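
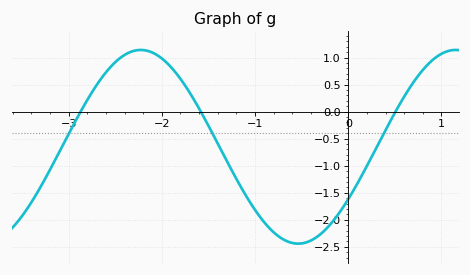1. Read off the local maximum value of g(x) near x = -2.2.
1.14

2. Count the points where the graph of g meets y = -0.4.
3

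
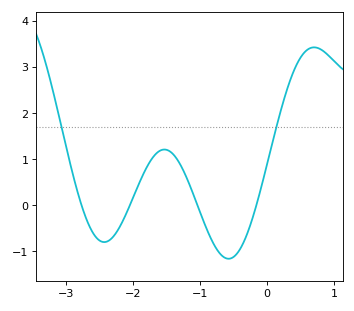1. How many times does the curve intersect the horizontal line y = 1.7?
2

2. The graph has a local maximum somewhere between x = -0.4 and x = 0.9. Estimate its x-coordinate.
0.7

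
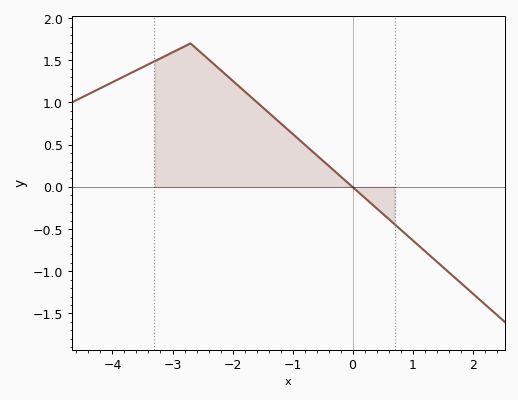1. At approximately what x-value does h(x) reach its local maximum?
-2.7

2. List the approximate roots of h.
-0.003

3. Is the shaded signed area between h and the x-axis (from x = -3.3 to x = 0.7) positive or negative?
positive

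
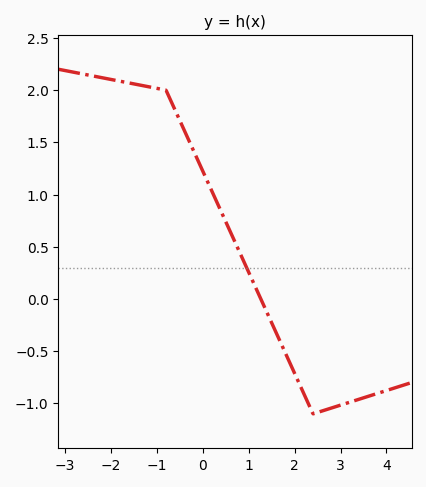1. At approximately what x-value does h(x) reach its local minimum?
2.4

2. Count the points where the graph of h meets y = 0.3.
1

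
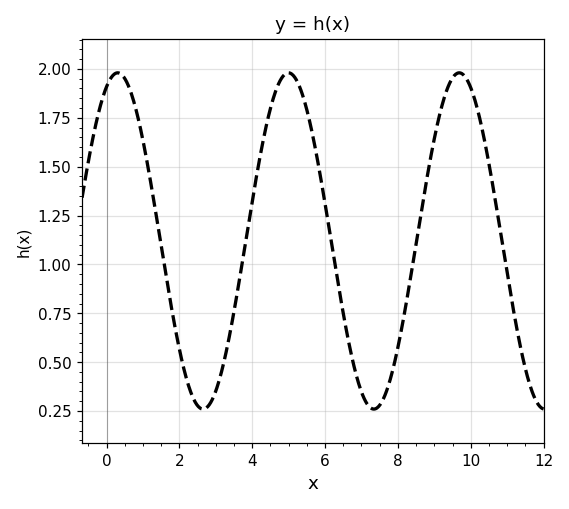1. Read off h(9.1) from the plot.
1.73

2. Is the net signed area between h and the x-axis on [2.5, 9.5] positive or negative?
positive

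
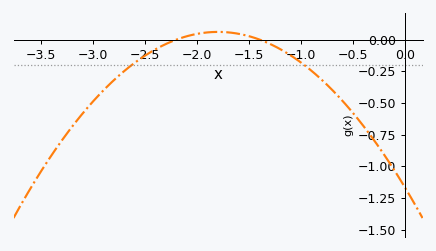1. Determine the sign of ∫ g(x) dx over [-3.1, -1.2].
negative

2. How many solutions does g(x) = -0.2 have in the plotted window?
2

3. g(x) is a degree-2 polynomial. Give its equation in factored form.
y = -0.38(x + 2.2)(x + 1.4)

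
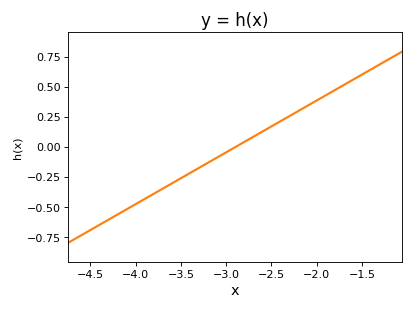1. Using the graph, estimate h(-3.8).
-0.38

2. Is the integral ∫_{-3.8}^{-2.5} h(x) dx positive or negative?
negative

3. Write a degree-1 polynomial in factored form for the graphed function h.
y = 0.43(x + 2.9)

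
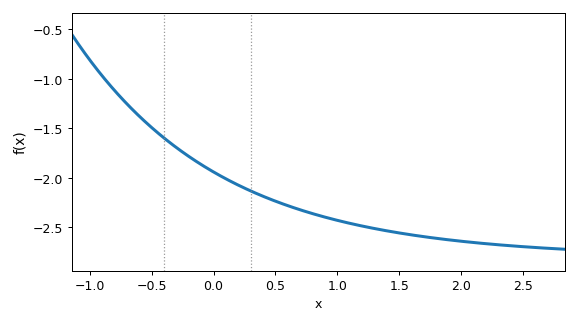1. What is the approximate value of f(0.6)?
-2.3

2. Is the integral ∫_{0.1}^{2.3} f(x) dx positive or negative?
negative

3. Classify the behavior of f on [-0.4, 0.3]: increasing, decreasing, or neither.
decreasing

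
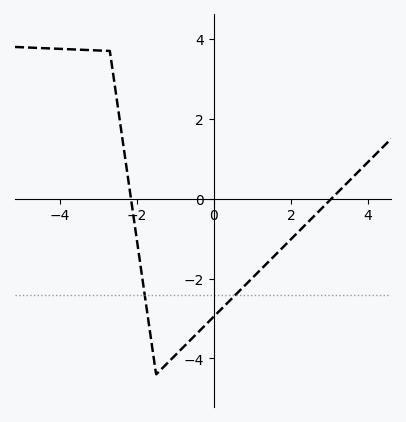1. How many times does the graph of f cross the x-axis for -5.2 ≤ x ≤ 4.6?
2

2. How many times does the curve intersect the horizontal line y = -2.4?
2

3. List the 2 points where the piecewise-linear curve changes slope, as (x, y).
(-2.7, 3.7); (-1.5, -4.4)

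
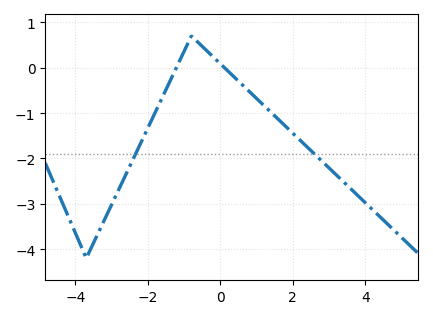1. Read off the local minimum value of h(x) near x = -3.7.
-4.2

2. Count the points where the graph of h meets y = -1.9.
2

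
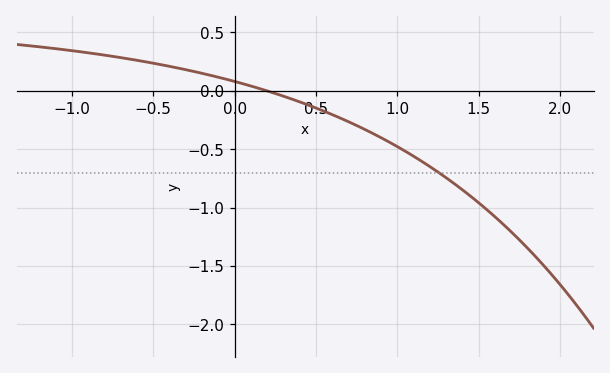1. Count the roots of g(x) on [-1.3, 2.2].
1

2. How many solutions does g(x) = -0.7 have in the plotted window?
1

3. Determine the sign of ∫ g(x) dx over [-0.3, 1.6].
negative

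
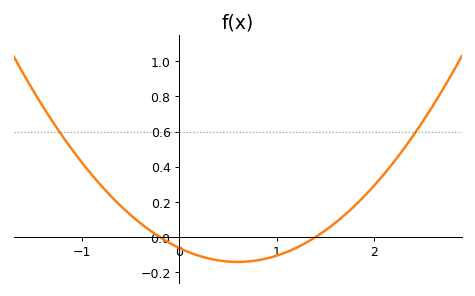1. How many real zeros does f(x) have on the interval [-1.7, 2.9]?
2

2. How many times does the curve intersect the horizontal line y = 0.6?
2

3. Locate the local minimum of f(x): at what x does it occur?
0.6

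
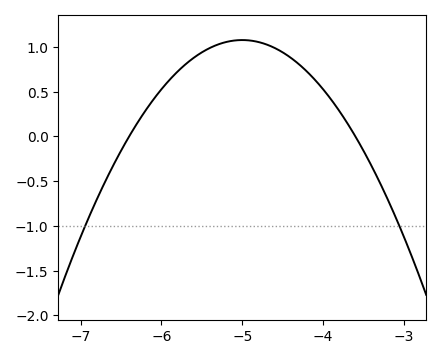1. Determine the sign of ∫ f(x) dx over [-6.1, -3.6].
positive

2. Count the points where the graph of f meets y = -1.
2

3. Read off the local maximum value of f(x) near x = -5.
1.08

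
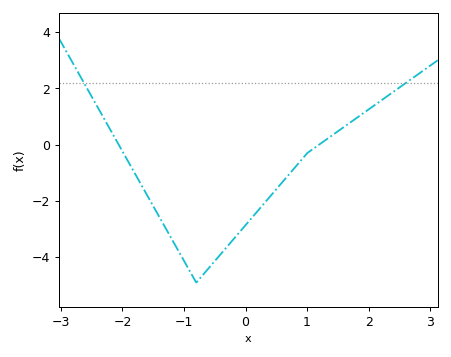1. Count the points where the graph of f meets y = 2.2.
2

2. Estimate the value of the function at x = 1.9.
1.1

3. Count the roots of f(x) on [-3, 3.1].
2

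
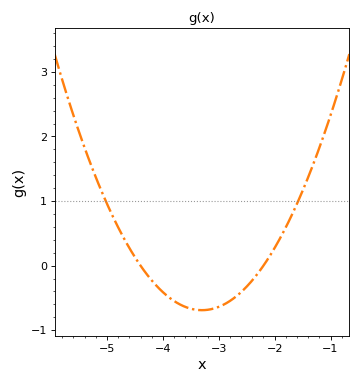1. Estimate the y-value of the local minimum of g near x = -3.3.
-0.69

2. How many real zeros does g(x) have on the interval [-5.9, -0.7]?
2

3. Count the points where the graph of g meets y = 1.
2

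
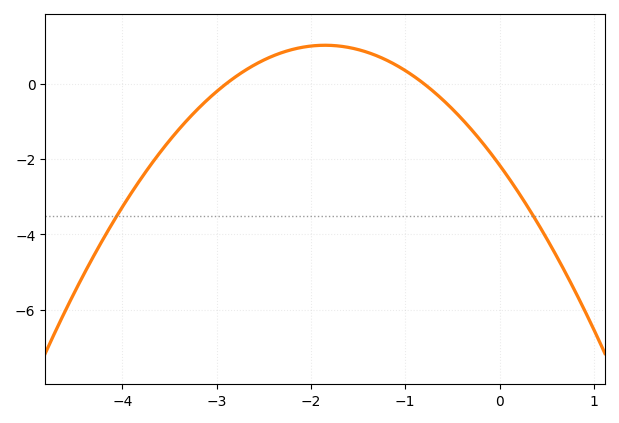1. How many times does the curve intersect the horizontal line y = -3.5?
2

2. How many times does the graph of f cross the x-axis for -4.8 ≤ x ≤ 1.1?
2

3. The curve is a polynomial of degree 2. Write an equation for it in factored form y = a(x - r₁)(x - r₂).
y = -0.93(x + 2.9)(x + 0.8)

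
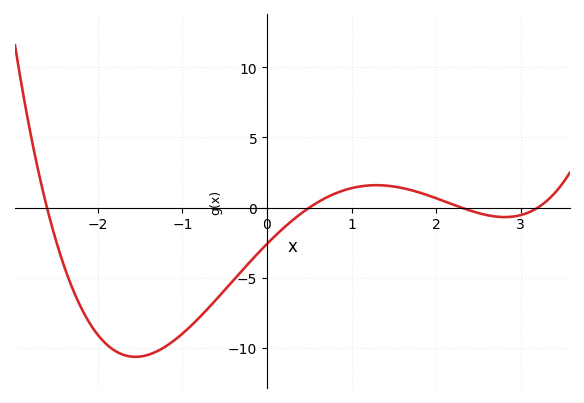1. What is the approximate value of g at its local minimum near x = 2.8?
-0.671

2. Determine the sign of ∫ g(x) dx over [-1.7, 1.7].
negative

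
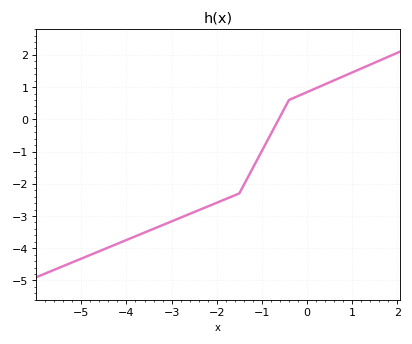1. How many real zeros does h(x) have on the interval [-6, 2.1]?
1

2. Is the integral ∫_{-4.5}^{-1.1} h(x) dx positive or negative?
negative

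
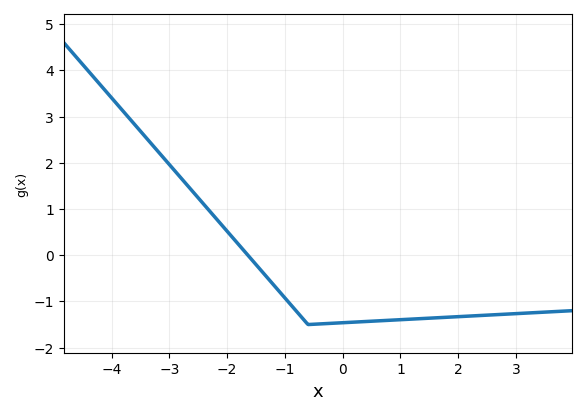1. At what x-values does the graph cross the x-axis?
-1.64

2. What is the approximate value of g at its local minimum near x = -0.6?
-1.5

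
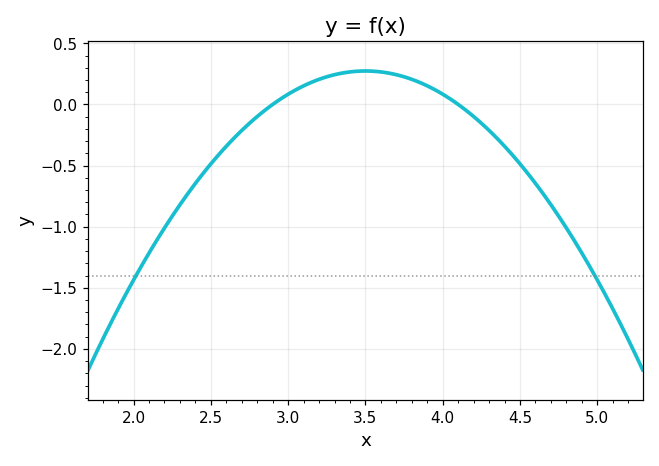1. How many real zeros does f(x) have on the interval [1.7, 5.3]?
2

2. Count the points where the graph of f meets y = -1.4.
2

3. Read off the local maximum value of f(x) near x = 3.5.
0.25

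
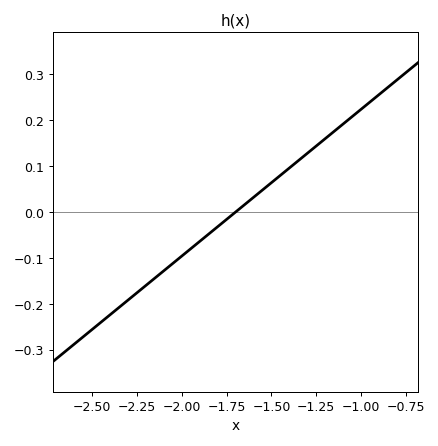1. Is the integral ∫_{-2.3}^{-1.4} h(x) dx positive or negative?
negative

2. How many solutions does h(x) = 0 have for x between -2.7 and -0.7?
1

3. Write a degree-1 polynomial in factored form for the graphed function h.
y = 0.32(x + 1.7)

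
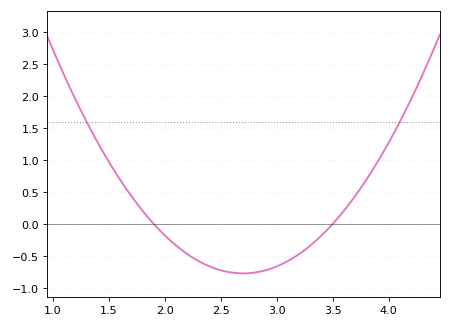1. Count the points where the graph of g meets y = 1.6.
2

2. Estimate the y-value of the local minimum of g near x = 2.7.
-0.774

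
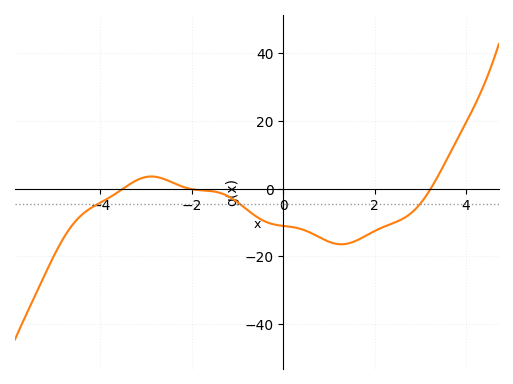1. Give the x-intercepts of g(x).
-3.51, -2.05, 3.23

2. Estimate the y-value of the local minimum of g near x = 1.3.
-16.4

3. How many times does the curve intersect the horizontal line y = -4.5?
3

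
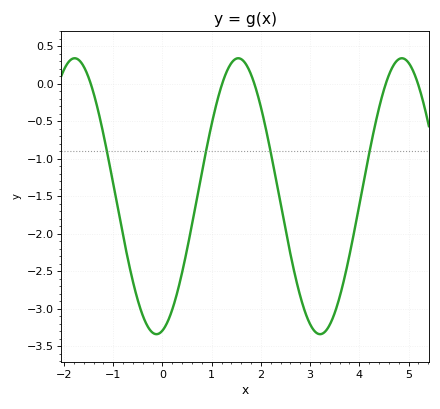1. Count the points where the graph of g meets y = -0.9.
4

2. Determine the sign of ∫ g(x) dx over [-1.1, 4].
negative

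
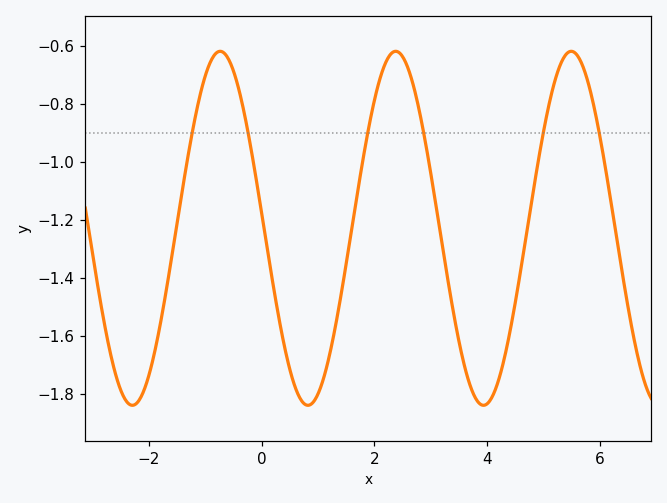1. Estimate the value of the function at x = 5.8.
-0.74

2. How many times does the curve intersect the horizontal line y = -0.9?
6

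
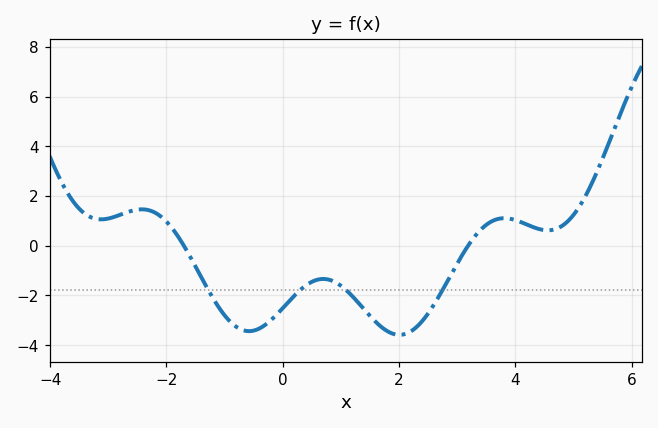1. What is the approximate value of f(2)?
-3.58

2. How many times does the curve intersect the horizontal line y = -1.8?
4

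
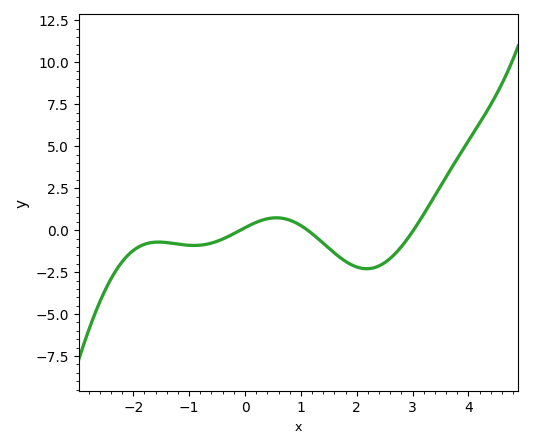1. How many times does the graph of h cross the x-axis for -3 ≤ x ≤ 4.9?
3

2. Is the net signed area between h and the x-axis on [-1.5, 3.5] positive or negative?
negative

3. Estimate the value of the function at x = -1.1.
-0.875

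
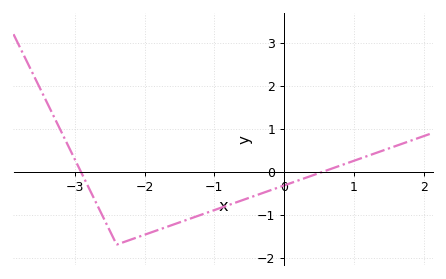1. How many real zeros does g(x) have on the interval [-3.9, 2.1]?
2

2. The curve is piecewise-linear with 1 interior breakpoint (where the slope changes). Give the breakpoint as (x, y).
(-2.4, -1.7)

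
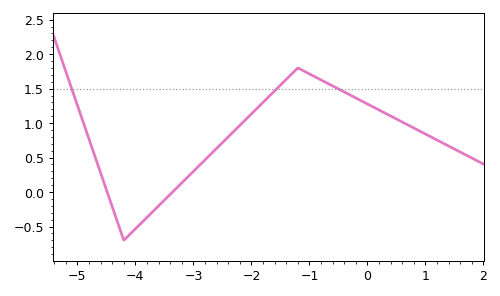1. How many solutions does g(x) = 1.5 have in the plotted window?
3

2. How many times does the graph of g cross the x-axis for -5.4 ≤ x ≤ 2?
2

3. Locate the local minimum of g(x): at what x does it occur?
-4.2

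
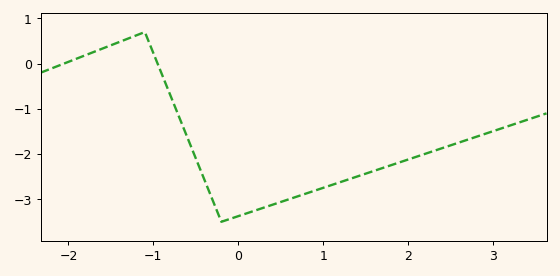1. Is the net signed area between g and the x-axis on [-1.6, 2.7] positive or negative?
negative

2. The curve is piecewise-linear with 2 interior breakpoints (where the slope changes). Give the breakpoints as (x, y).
(-1.1, 0.7); (-0.2, -3.5)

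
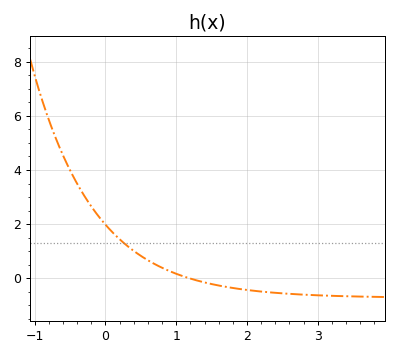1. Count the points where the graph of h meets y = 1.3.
1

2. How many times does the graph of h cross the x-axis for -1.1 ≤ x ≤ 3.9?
1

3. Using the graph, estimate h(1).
0.2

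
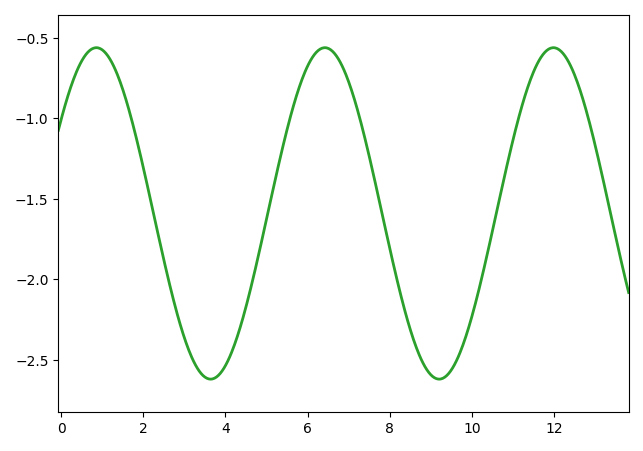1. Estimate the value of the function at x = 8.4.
-2.25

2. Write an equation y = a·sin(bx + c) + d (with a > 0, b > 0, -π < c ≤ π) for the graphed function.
y = 1.03sin(1.1x + 0.6) - 1.59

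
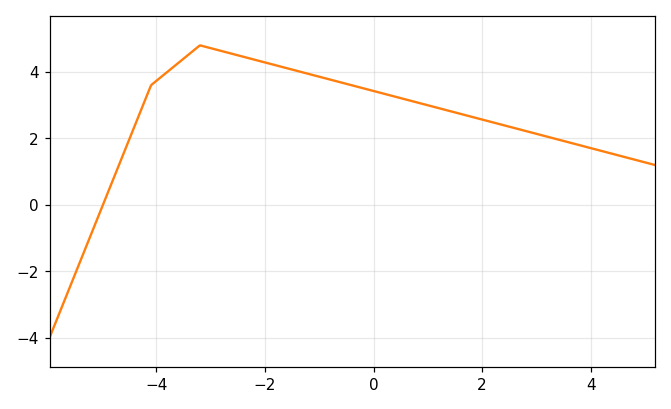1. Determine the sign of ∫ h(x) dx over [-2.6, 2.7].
positive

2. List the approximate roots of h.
-4.99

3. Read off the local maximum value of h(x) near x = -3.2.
4.8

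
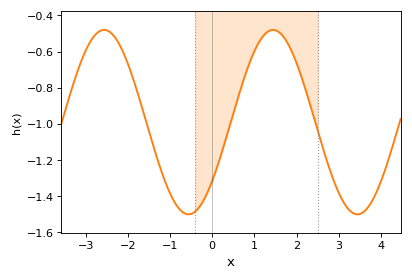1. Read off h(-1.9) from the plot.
-0.74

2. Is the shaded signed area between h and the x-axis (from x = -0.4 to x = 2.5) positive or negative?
negative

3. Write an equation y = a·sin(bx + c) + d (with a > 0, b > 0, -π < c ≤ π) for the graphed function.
y = 0.51sin(1.6x - 0.69) - 0.99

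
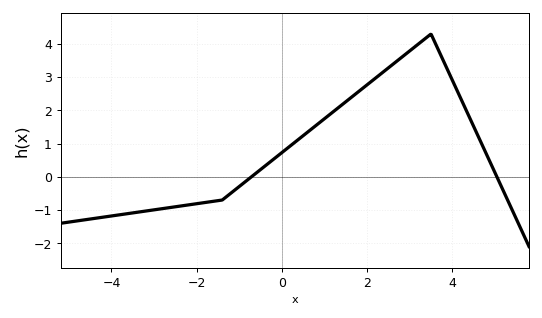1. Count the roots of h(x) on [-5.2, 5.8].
2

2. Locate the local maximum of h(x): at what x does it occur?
3.5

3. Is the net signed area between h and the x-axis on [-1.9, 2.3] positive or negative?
positive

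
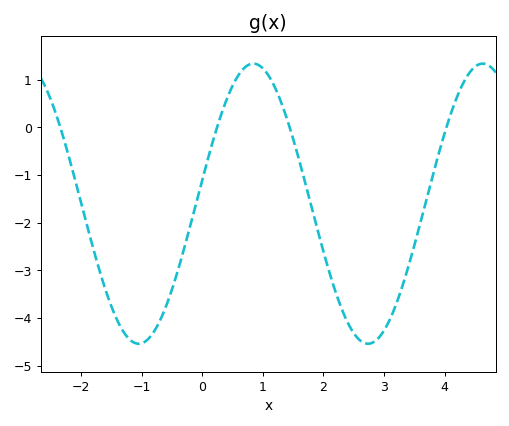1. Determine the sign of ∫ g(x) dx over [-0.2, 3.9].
negative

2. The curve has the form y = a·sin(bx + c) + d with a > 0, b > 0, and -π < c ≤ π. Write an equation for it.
y = 2.94sin(1.7x + 0.17) - 1.6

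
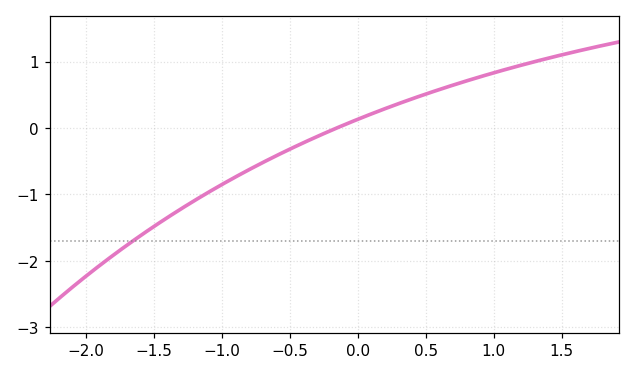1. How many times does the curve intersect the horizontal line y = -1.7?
1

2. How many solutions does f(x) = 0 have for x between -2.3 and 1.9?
1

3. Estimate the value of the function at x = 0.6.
0.578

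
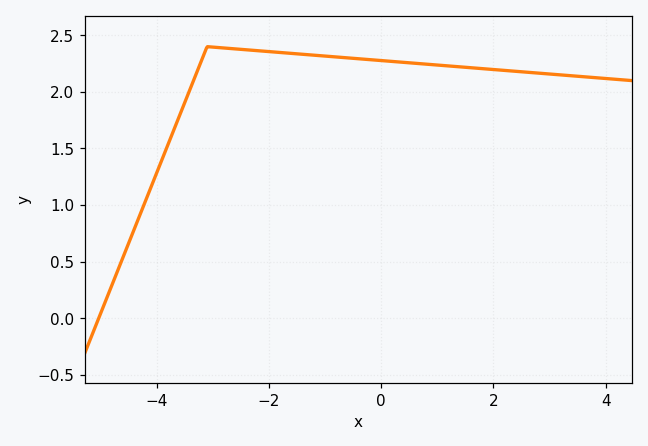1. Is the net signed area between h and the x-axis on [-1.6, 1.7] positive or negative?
positive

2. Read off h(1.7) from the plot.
2.21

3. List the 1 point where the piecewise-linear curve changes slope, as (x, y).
(-3.1, 2.4)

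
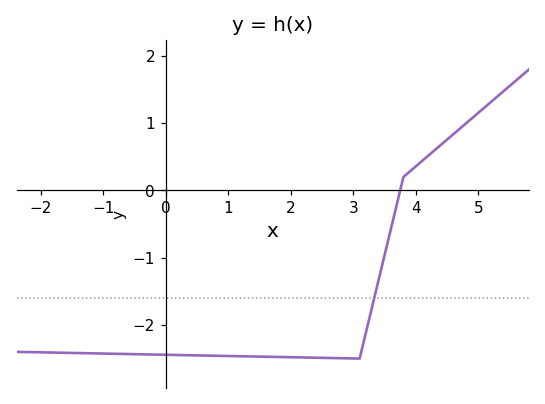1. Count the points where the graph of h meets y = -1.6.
1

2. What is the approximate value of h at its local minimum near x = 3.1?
-2.5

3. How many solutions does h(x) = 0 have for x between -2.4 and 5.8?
1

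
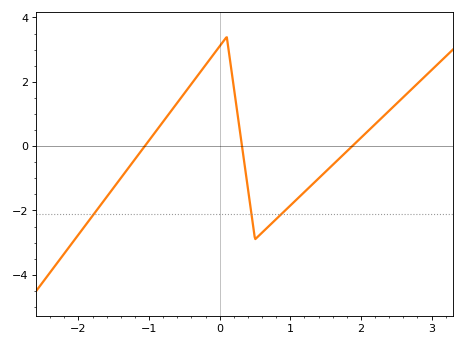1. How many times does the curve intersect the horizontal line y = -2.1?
3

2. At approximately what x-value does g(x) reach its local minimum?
0.5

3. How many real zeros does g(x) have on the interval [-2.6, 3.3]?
3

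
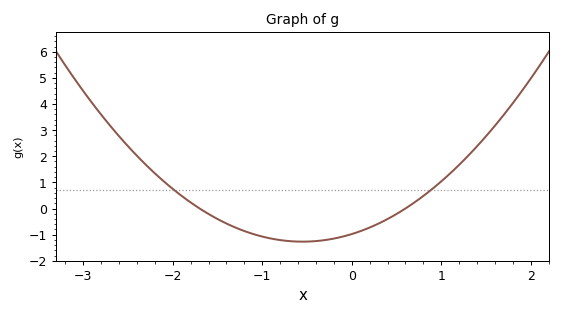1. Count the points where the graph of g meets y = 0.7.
2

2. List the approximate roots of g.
-1.7, 0.6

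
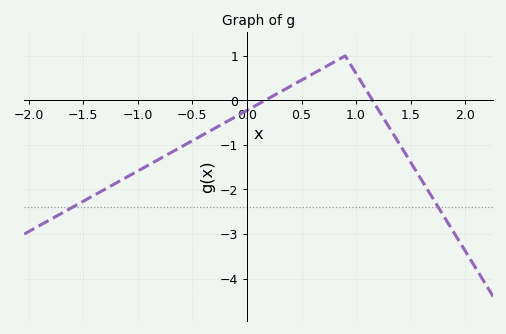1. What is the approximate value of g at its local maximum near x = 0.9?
1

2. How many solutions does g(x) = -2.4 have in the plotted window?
2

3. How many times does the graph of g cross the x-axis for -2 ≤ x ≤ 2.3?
2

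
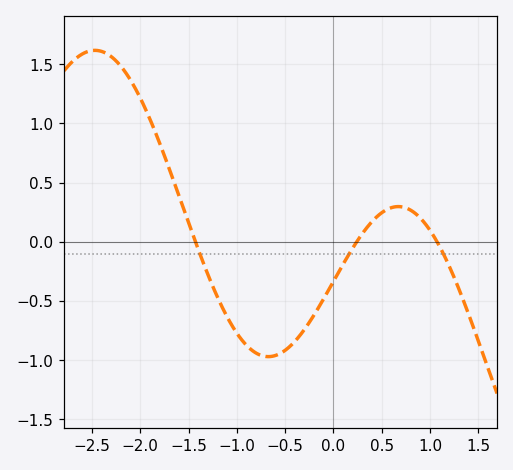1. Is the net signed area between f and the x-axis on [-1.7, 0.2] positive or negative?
negative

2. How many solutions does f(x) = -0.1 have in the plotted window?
3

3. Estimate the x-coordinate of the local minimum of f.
-0.7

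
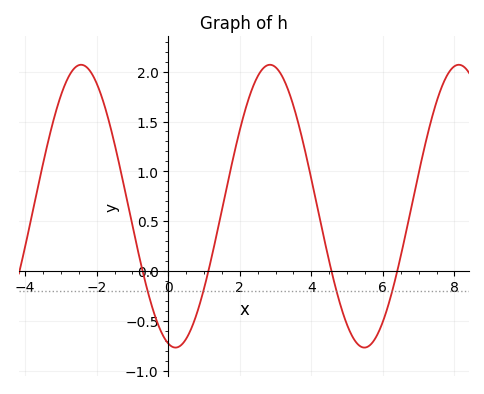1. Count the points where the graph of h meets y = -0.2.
4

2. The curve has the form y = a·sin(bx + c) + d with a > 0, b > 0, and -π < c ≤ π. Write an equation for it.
y = 1.42sin(1.2x - 1.8) + 0.65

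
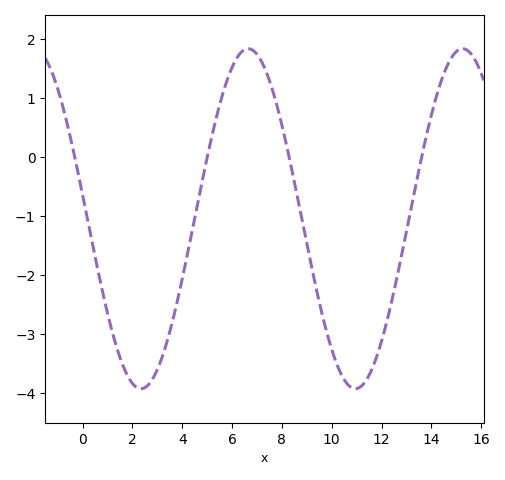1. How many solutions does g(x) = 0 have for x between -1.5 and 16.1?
4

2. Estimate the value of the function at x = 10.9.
-3.92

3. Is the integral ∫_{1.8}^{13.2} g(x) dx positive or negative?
negative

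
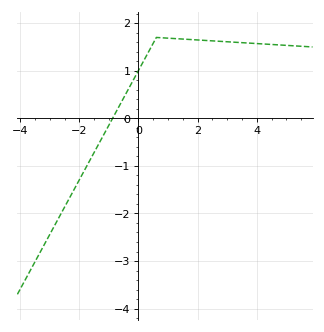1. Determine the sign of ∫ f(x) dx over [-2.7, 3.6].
positive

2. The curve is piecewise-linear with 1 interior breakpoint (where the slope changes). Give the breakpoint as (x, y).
(0.6, 1.7)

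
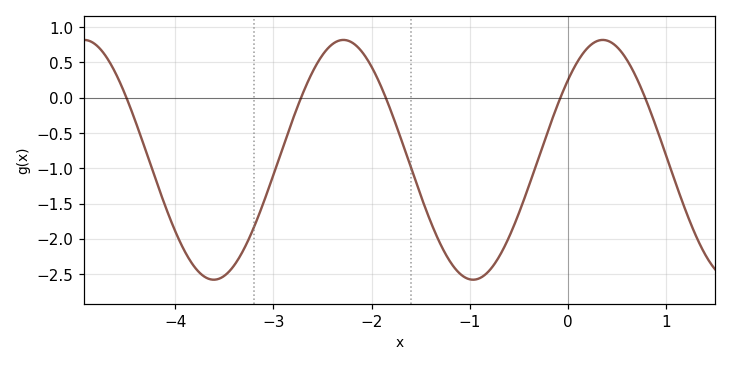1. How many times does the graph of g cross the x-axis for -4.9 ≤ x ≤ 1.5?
5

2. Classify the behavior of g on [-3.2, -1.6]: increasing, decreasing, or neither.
neither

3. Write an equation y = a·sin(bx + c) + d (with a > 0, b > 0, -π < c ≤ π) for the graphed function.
y = 1.7sin(2.4x + 0.73) - 0.88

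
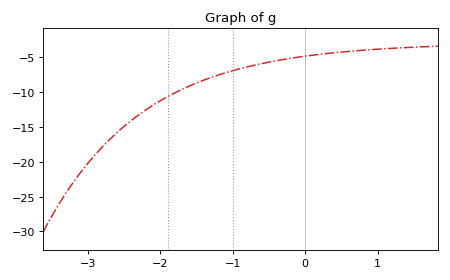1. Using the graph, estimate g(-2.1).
-12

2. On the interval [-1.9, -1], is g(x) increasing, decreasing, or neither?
increasing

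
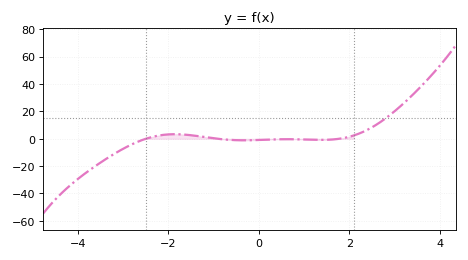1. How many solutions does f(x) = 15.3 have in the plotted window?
1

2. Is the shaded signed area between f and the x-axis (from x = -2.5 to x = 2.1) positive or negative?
positive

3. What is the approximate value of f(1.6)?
-0.597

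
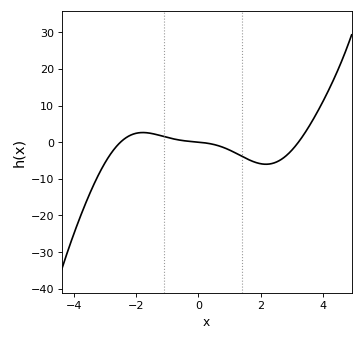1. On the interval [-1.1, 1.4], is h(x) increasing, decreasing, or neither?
decreasing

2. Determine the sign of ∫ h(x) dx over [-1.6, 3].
negative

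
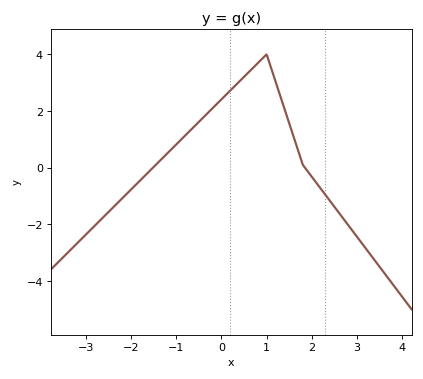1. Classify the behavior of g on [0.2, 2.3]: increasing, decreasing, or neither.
neither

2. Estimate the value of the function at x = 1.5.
1.6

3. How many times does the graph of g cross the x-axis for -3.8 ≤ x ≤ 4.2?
2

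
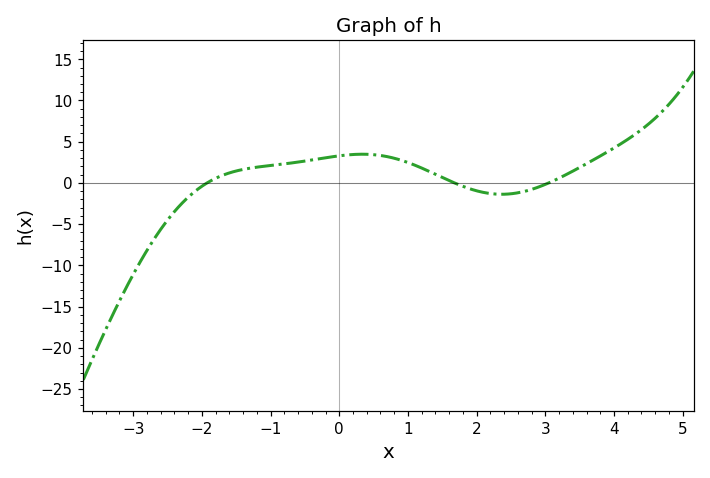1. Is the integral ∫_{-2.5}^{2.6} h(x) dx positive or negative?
positive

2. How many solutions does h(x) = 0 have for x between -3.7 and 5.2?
3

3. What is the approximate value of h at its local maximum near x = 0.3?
3.5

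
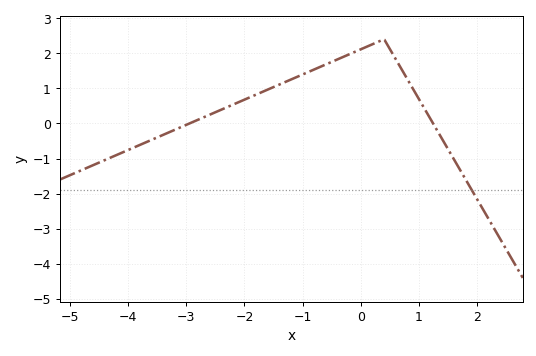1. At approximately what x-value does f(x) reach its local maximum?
0.4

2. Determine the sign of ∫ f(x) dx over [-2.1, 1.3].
positive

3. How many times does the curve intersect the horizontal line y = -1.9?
1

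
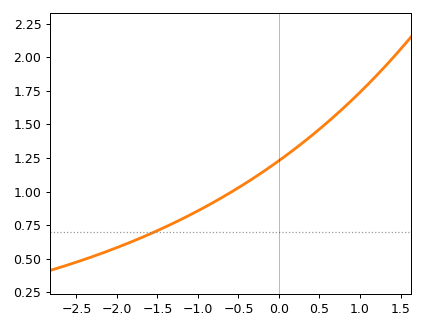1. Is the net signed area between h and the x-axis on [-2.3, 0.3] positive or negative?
positive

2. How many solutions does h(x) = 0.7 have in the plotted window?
1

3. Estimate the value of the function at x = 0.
1.23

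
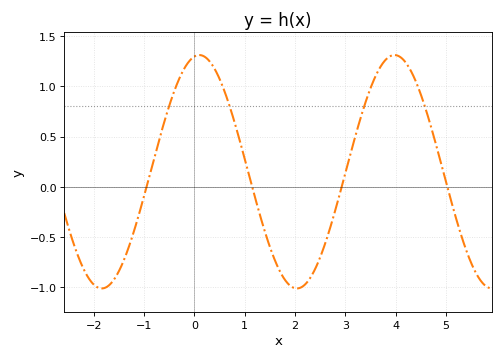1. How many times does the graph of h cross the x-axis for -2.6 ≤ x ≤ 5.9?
4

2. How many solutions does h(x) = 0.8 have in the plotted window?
4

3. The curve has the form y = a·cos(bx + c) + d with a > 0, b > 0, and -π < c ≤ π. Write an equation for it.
y = 1.16cos(1.62x - 0.162) + 0.15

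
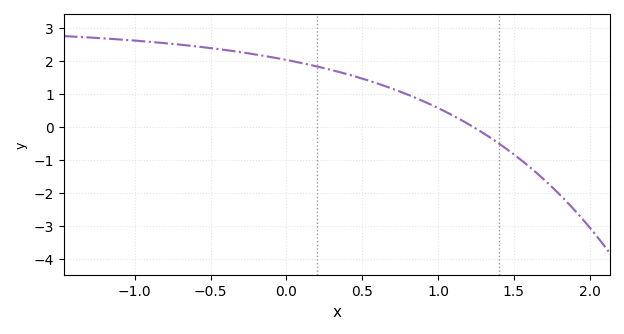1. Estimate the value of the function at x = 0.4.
1.6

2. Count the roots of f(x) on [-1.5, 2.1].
1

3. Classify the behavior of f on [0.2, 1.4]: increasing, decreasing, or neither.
decreasing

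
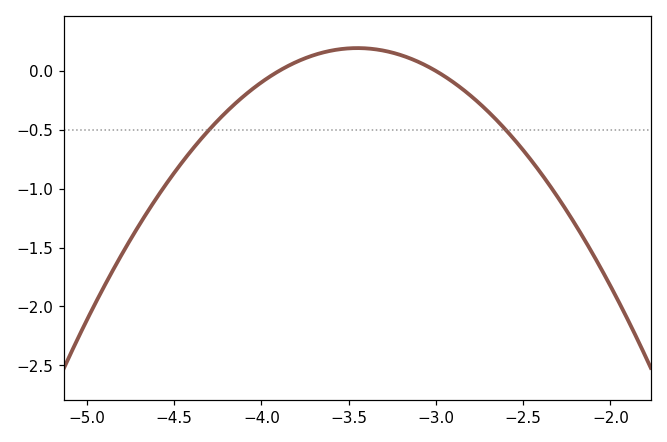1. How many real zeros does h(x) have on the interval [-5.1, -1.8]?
2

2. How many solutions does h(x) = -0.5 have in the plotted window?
2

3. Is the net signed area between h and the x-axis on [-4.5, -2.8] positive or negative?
negative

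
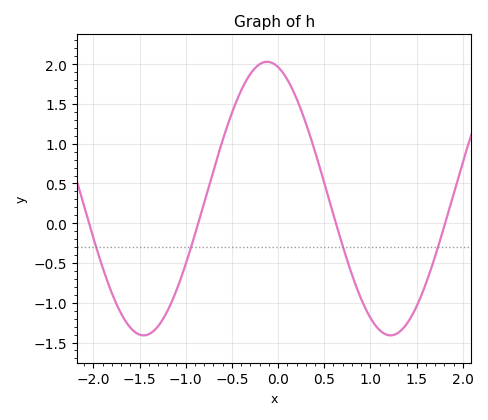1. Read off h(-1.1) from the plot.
-0.843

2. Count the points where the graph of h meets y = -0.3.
4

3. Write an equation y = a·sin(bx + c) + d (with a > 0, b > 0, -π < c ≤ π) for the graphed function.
y = 1.72sin(2.35x + 1.85) + 0.31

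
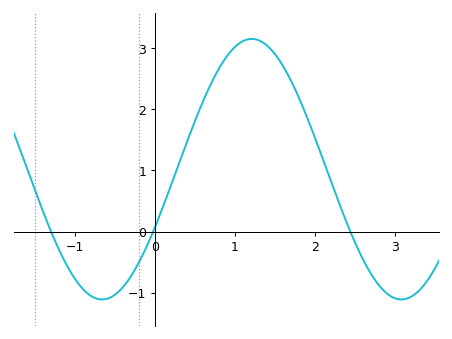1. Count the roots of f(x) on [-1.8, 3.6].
3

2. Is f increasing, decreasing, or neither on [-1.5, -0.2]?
neither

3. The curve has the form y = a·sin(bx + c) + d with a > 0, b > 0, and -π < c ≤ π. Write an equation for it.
y = 2.13sin(1.68x - 0.462) + 1.02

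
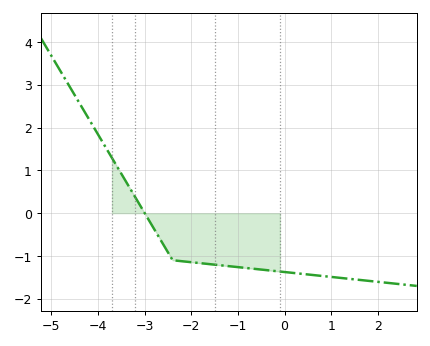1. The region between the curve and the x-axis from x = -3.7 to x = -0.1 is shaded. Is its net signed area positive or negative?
negative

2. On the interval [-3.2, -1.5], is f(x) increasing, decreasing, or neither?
decreasing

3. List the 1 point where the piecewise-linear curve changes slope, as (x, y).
(-2.4, -1.1)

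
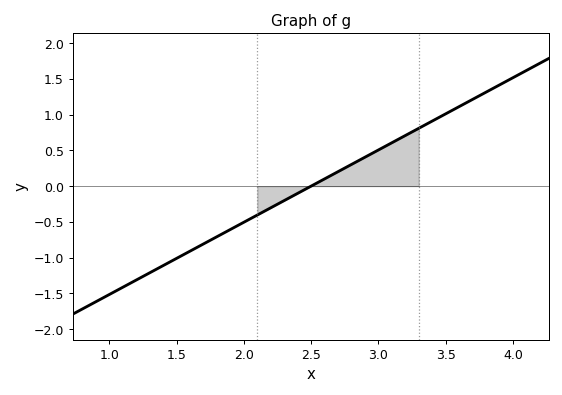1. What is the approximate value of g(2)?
-0.5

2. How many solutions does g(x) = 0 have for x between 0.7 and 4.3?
1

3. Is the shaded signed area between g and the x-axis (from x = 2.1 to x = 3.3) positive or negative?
positive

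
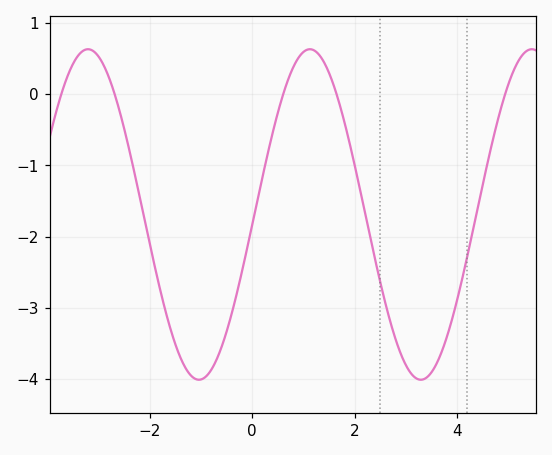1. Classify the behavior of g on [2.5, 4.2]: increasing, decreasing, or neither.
neither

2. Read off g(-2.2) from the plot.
-1.4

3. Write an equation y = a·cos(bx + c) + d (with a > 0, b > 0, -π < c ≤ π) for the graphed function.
y = 2.32cos(1.4x - 1.6) - 1.69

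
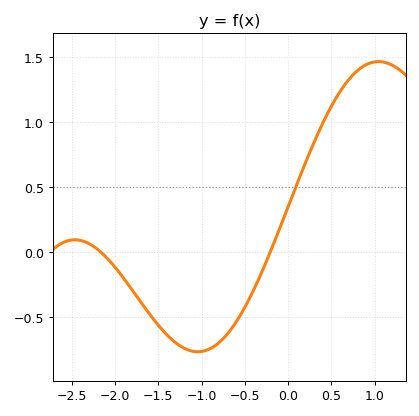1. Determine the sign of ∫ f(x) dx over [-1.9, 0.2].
negative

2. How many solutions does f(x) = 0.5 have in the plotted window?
1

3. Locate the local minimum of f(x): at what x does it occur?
-1.04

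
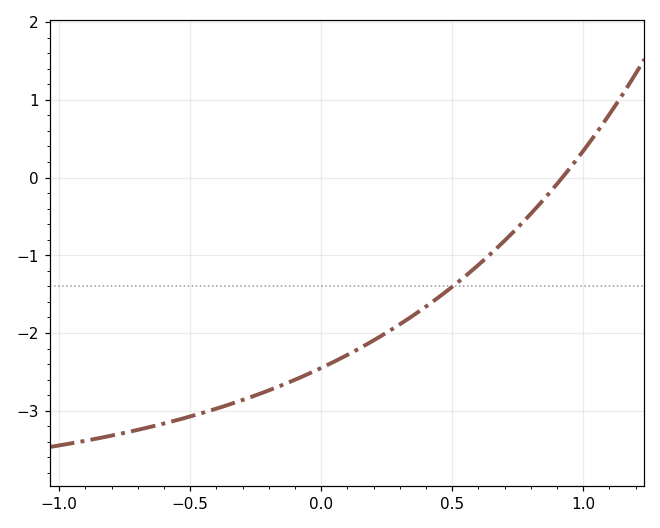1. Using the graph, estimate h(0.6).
-1.1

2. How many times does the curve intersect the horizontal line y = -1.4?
1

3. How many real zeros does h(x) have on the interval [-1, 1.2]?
1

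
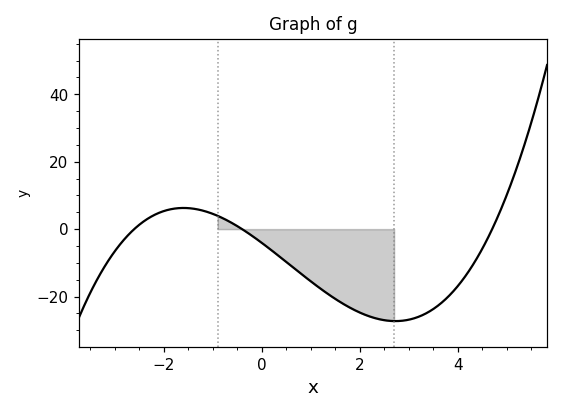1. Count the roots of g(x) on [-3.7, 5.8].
3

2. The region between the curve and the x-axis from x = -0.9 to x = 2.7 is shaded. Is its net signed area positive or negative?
negative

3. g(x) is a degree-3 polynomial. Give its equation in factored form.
y = 0.83(x + 2.6)(x + 0.4)(x - 4.7)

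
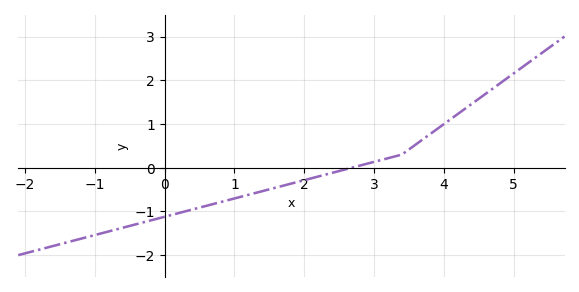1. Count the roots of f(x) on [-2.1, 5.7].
1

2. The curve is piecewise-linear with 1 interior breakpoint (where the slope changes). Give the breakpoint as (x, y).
(3.4, 0.3)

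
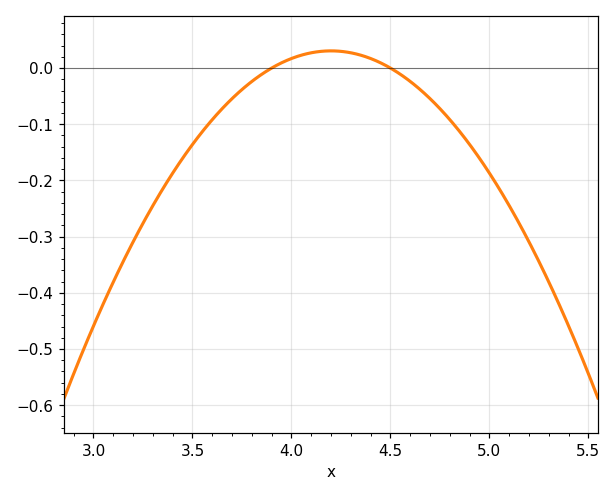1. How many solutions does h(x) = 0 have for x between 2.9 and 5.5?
2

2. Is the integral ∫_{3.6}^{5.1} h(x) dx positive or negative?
negative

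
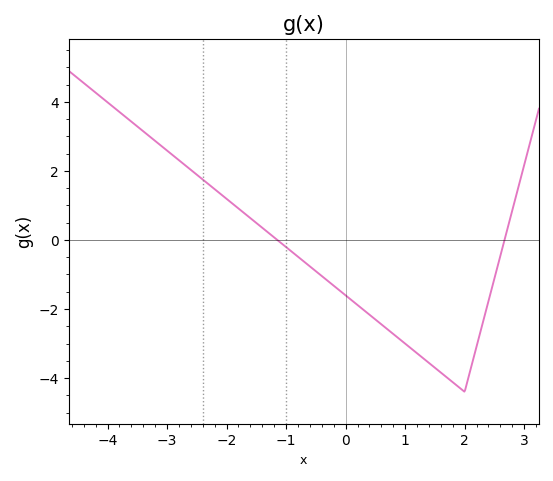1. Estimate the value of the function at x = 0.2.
-1.8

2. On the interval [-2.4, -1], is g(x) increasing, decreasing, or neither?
decreasing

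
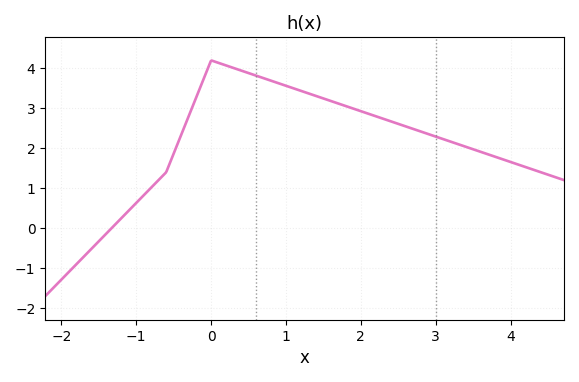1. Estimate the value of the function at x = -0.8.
1.02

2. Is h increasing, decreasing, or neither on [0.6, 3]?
decreasing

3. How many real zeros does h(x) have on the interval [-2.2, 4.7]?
1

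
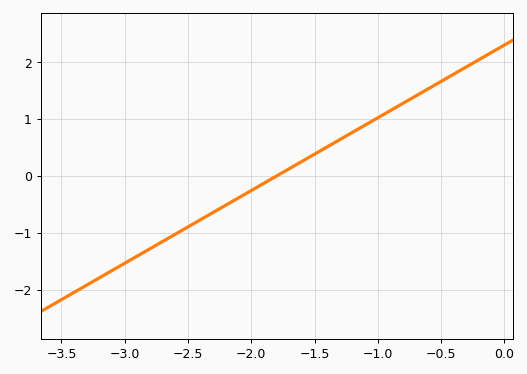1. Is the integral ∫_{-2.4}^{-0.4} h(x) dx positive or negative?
positive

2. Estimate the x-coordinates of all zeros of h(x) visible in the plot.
-1.8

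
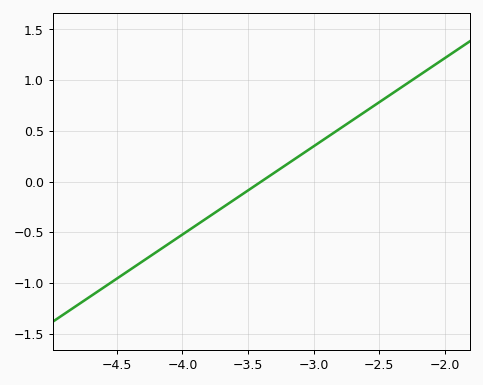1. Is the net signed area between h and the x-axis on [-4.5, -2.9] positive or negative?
negative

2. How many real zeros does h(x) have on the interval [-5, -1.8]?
1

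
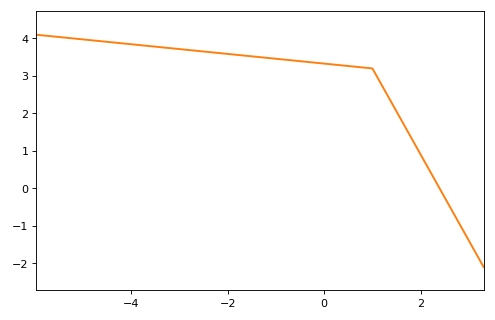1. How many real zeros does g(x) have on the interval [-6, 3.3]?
1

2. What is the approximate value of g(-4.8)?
3.9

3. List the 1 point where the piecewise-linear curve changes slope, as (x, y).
(1, 3.2)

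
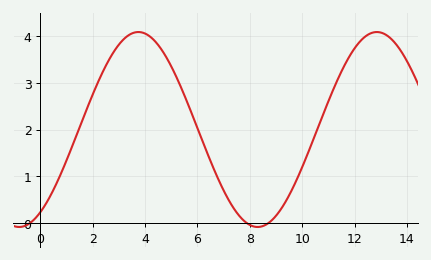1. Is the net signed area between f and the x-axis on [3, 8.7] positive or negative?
positive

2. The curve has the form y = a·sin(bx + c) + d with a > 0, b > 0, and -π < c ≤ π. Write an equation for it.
y = 2.08sin(0.69x - 1.01) + 2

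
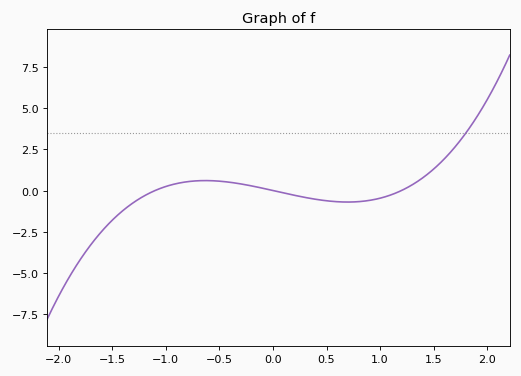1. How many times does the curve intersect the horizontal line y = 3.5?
1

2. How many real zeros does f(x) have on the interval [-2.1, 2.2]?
3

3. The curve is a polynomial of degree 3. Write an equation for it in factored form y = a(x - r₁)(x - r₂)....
y = 1.11(x + 1.1)(x - 0)(x - 1.2)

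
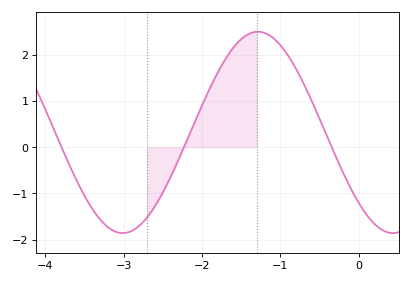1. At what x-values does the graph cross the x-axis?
-3.79, -2.23, -0.343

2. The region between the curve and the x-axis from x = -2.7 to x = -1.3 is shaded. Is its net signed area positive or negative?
positive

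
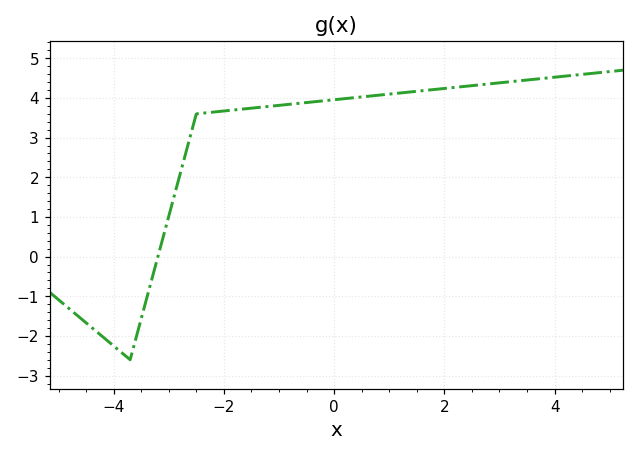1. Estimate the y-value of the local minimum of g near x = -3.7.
-2.6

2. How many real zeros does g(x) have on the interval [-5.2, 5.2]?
1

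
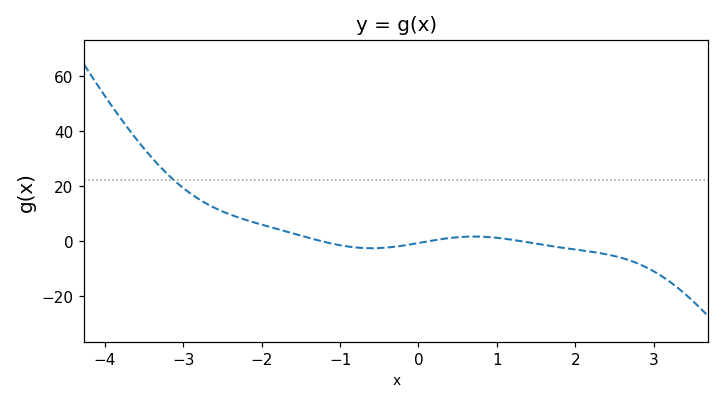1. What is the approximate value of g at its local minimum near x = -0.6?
-2.65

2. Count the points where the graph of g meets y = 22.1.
1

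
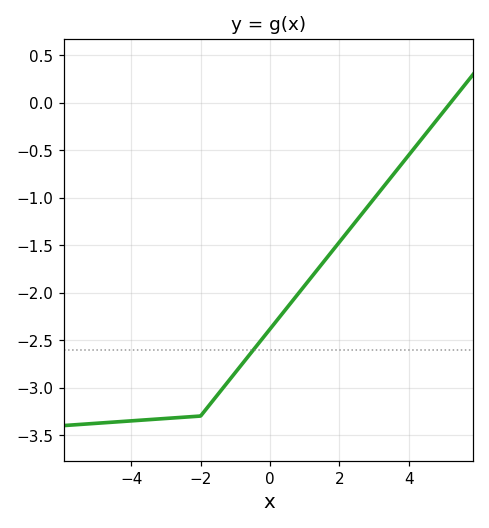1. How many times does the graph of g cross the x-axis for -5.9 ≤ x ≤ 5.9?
1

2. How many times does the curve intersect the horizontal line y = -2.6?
1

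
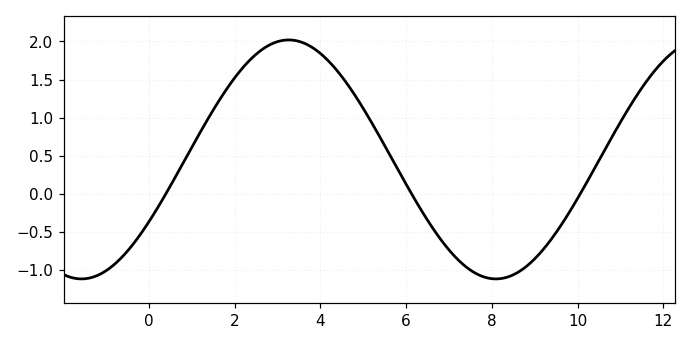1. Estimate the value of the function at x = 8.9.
-0.9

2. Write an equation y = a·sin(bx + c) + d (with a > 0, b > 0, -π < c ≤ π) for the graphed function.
y = 1.57sin(0.65x - 0.55) + 0.45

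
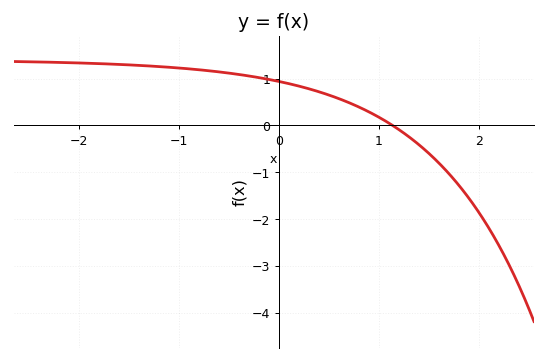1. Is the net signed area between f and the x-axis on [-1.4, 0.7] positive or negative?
positive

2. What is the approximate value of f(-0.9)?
1.2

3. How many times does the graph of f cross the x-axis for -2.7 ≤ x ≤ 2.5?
1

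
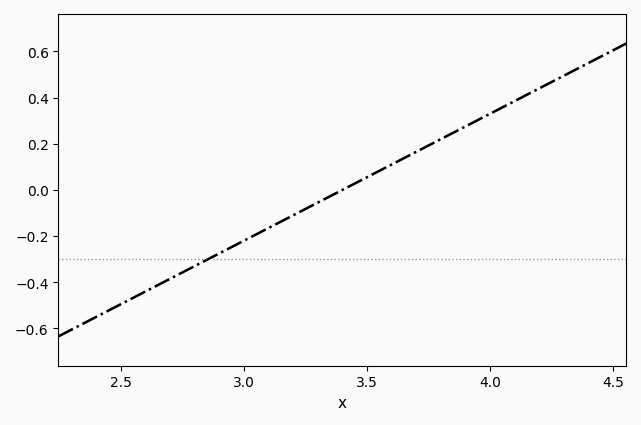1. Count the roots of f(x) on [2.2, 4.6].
1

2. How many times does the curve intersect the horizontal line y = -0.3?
1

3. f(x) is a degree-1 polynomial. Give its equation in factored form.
y = 0.55(x - 3.4)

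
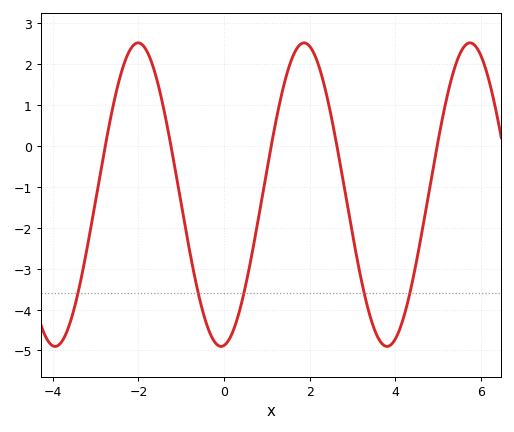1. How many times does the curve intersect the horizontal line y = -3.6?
5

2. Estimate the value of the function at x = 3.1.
-2.7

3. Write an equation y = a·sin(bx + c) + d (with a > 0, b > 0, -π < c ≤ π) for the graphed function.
y = 3.71sin(1.6x - 1.5) - 1.19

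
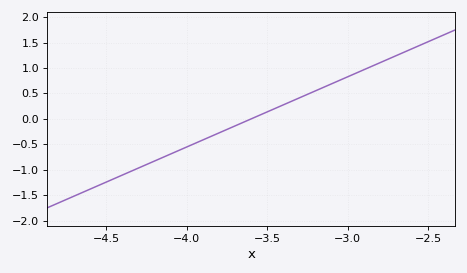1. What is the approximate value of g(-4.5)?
-1.25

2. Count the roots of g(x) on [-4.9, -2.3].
1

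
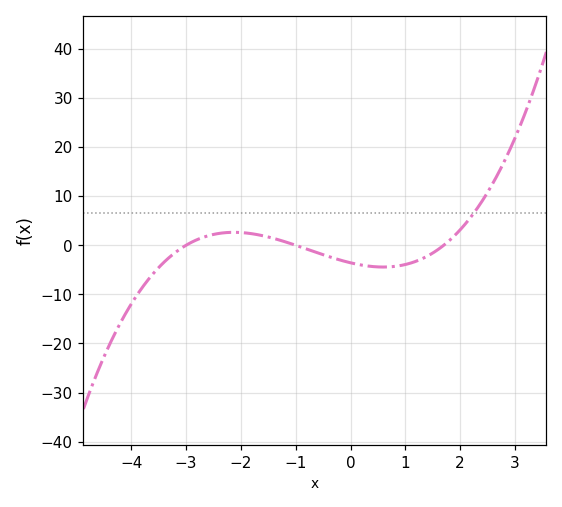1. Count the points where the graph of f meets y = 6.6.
1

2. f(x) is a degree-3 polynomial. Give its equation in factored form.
y = 0.7(x + 3)(x + 1)(x - 1.7)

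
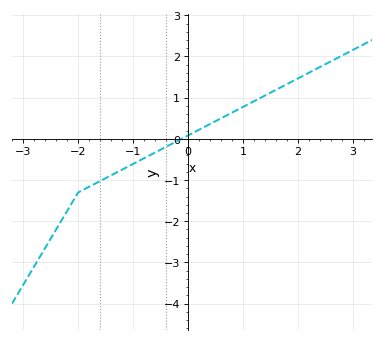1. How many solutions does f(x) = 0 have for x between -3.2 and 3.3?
1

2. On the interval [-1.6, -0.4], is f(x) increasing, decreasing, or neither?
increasing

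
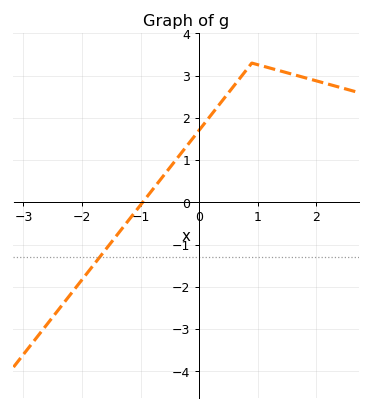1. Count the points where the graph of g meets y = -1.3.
1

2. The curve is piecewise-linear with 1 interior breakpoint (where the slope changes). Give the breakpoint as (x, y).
(0.9, 3.3)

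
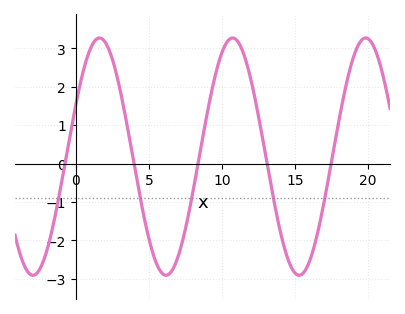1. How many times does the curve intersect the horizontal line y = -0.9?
5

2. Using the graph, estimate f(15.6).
-2.84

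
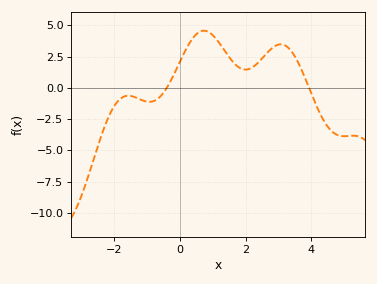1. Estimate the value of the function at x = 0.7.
4.6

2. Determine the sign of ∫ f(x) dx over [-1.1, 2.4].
positive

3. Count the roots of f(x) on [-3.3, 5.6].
2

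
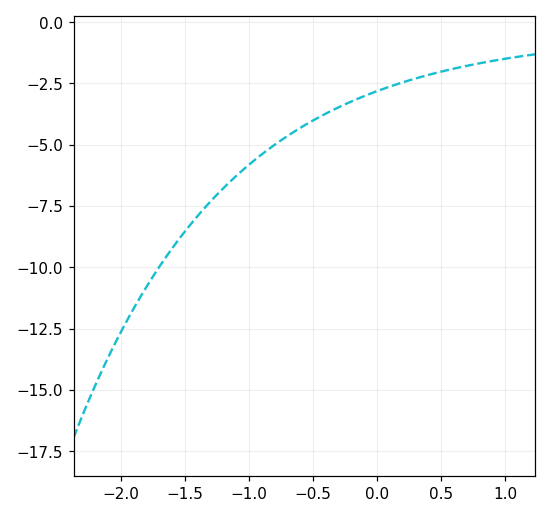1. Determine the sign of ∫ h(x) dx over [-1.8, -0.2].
negative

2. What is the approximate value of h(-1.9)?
-11.6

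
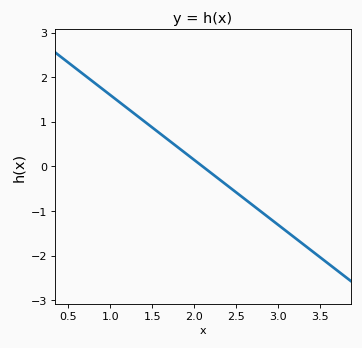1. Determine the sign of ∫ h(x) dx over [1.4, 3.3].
negative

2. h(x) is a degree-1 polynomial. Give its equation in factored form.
y = -1.46(x - 2.1)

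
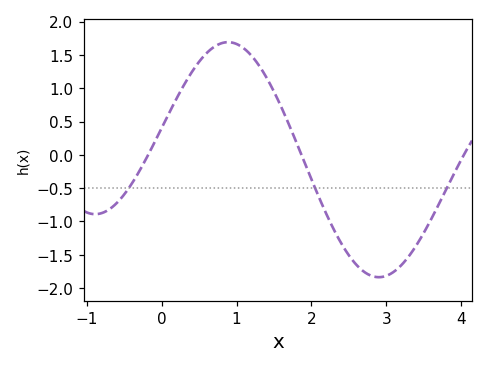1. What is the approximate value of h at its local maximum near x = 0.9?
1.7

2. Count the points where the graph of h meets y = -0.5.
3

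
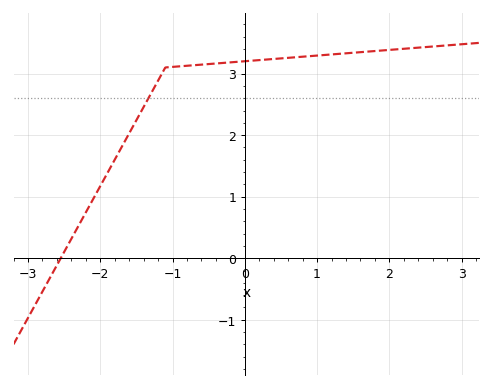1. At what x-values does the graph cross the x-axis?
-2.5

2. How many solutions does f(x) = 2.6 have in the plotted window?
1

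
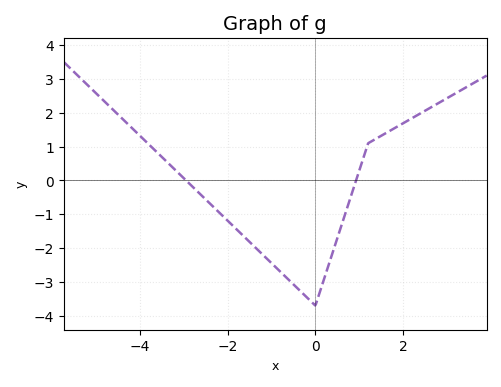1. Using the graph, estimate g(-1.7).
-1.56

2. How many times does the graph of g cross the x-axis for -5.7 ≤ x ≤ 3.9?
2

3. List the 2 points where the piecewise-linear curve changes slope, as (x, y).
(0, -3.7); (1.2, 1.1)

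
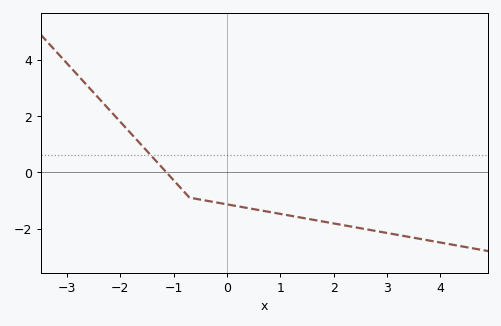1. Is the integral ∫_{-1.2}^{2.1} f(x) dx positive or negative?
negative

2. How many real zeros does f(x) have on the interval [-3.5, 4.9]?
1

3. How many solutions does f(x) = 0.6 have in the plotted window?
1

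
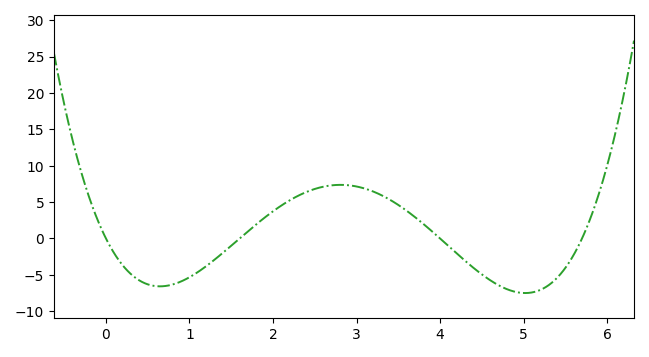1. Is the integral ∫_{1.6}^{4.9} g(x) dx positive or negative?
positive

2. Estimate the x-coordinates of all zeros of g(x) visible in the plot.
0, 1.6, 4, 5.7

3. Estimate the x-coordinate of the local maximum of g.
2.81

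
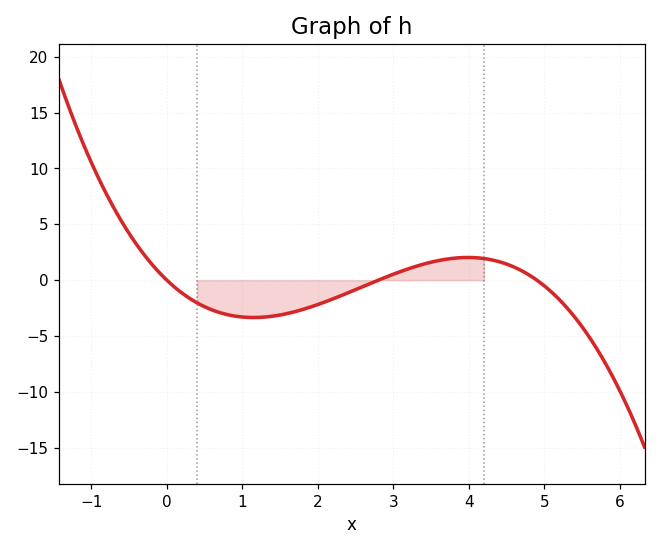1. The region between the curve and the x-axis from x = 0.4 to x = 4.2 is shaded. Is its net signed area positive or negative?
negative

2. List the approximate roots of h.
0, 2.8, 4.9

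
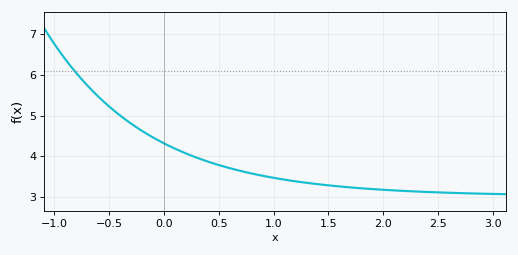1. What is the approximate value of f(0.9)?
3.5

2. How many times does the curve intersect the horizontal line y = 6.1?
1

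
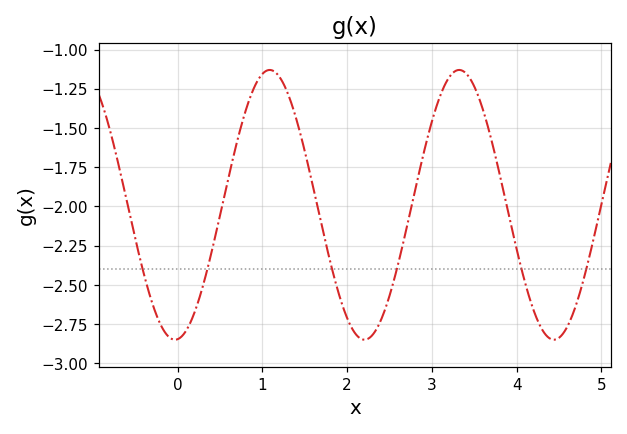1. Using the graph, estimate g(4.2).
-2.66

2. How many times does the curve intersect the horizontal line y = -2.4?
6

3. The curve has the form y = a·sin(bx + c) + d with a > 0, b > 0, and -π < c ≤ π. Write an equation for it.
y = 0.86sin(2.8x - 1.5) - 1.99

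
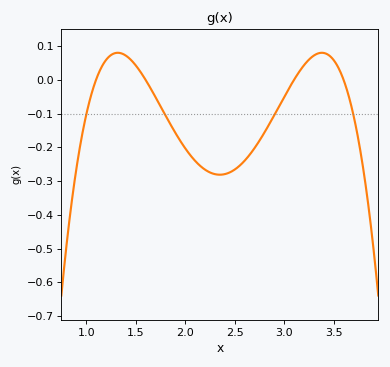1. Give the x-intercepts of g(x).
1.1, 1.6, 3.1, 3.6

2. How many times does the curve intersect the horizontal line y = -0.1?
4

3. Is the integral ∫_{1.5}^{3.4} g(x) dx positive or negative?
negative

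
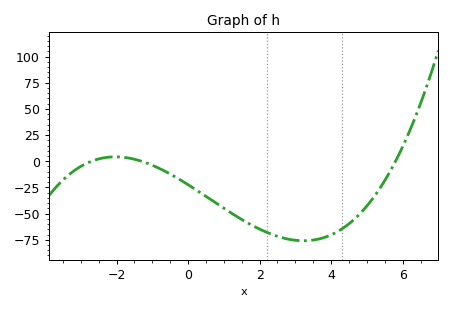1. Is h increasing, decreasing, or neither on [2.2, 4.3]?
neither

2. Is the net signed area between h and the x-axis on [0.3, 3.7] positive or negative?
negative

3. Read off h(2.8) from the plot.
-74.4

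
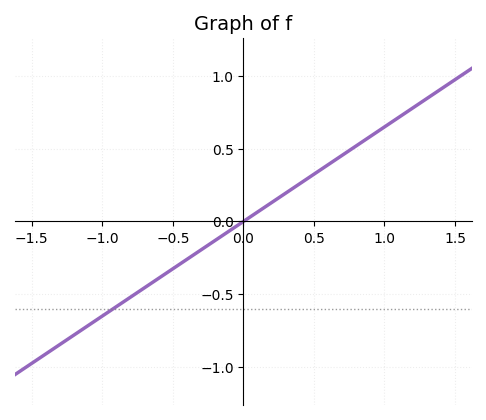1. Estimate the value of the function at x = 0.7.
0.45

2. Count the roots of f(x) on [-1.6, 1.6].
1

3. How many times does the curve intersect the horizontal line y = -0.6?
1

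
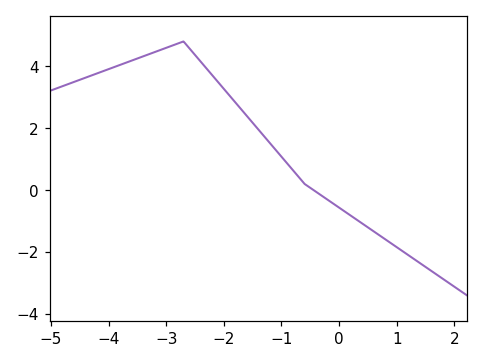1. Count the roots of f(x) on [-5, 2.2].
1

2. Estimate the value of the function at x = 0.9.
-1.72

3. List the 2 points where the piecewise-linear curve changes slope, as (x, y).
(-2.7, 4.8); (-0.6, 0.2)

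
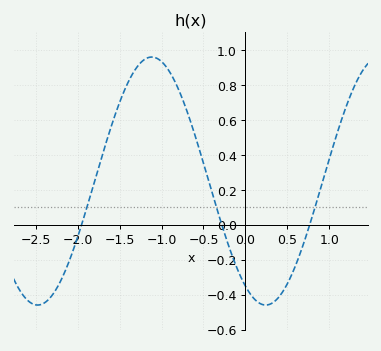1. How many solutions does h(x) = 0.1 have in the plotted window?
3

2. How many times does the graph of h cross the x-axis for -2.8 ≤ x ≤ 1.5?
3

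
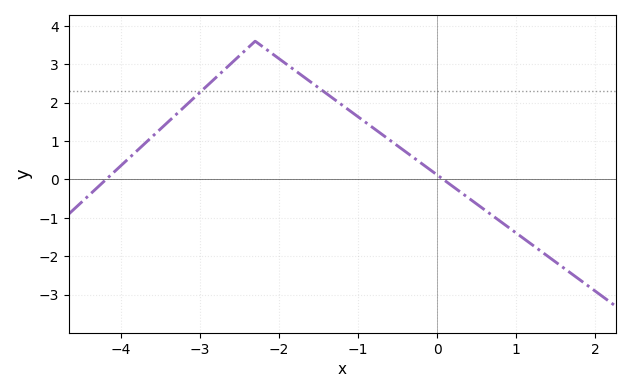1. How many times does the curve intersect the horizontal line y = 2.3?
2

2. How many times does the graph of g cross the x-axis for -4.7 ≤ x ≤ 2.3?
2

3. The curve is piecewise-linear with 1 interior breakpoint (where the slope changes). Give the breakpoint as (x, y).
(-2.3, 3.6)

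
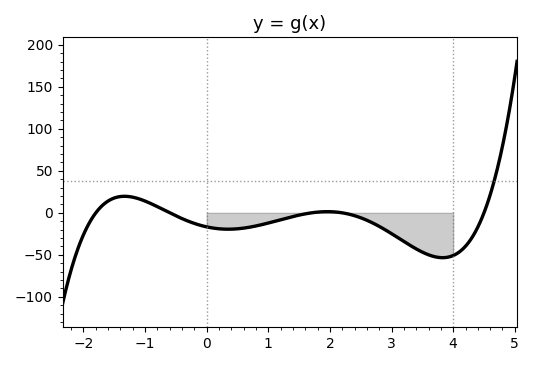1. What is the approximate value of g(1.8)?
0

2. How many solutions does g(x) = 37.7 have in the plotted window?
1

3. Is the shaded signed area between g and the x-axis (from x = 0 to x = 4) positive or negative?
negative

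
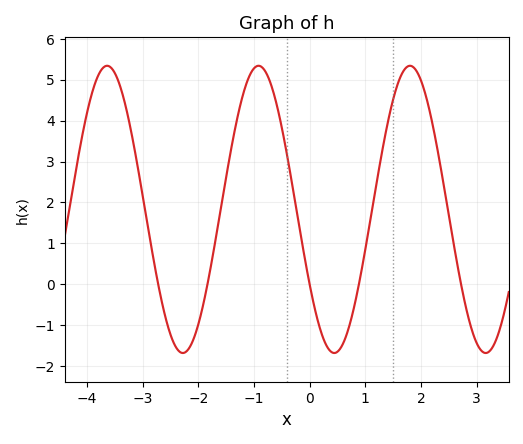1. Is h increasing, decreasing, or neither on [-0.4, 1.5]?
neither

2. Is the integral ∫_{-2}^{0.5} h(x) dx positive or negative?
positive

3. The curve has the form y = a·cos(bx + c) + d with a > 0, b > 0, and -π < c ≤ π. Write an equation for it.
y = 3.51cos(2.3x + 2.1) + 1.83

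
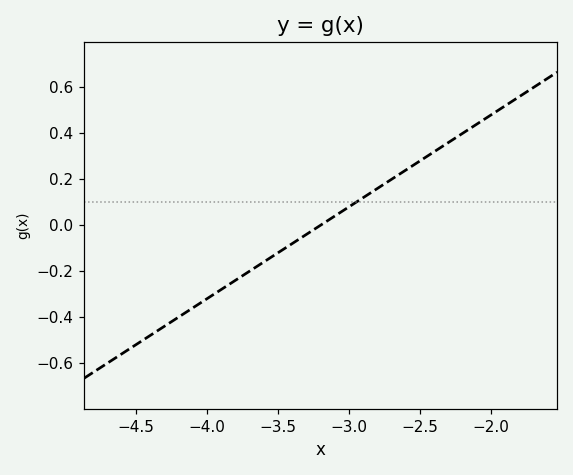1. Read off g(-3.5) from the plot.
-0.12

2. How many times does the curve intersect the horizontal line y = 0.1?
1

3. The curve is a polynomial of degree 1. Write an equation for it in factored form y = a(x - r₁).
y = 0.4(x + 3.2)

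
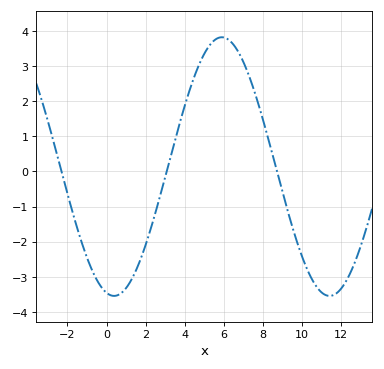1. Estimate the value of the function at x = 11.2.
-3.51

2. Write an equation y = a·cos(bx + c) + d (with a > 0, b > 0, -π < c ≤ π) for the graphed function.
y = 3.68cos(0.57x + 2.92) + 0.14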